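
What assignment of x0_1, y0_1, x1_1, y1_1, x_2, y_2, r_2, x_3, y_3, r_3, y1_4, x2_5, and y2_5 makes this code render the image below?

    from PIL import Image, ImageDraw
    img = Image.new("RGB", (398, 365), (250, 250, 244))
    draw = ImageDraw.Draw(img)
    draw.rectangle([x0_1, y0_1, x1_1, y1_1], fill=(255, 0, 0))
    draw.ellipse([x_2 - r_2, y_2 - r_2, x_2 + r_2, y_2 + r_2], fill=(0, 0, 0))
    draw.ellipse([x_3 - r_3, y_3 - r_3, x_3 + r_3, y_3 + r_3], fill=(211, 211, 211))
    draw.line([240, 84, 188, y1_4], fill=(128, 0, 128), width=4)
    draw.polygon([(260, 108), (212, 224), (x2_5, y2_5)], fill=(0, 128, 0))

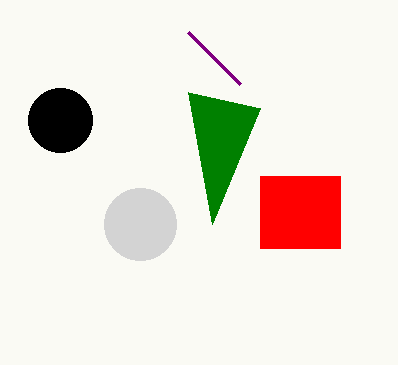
x0_1 = 260, y0_1 = 176, x1_1 = 340, y1_1 = 248, x_2 = 60, y_2 = 120, r_2 = 32, x_3 = 140, y_3 = 224, r_3 = 36, y1_4 = 32, x2_5 = 188, y2_5 = 92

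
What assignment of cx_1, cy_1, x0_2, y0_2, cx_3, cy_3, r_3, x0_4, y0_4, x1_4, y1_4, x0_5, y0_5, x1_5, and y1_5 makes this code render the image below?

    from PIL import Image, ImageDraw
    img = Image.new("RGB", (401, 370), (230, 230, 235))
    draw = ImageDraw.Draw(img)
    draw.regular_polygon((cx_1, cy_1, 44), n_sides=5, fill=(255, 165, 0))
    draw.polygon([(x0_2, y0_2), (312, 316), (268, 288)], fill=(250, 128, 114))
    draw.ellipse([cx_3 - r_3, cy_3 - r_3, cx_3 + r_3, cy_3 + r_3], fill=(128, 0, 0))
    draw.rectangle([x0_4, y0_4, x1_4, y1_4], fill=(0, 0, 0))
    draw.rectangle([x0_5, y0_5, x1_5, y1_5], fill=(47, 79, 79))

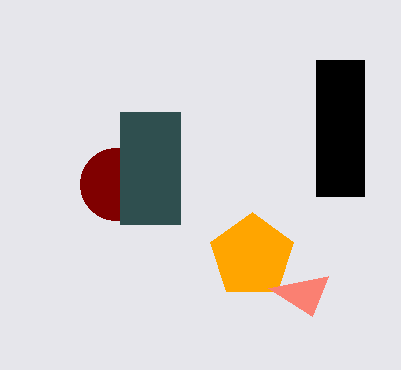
cx_1 = 252, cy_1 = 256, x0_2 = 328, y0_2 = 276, cx_3 = 116, cy_3 = 184, r_3 = 36, x0_4 = 316, y0_4 = 60, x1_4 = 364, y1_4 = 196, x0_5 = 120, y0_5 = 112, x1_5 = 180, y1_5 = 224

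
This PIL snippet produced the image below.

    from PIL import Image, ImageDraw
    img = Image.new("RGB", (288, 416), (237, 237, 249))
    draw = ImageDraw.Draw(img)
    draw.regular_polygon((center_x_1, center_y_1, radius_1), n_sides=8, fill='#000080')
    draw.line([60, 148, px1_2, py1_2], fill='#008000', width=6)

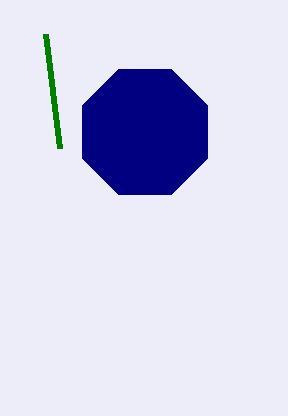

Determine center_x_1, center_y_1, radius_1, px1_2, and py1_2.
center_x_1 = 145, center_y_1 = 132, radius_1 = 68, px1_2 = 46, py1_2 = 34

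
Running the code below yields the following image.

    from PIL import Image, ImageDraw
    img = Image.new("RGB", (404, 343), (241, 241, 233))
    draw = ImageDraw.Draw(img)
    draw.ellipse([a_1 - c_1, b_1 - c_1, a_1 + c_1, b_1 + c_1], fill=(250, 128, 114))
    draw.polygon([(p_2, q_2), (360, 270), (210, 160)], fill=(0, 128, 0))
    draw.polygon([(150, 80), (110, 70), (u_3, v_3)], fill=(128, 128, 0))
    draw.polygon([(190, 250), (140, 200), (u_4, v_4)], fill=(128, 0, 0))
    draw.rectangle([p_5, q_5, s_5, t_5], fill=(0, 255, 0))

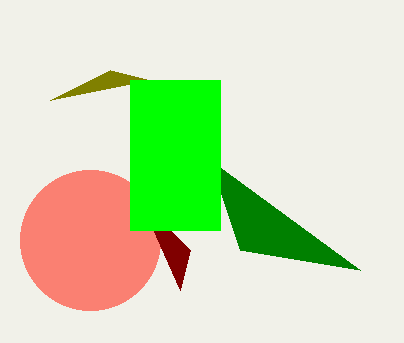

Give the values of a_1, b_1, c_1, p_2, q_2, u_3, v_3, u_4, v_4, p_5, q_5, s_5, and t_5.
a_1 = 90, b_1 = 240, c_1 = 70, p_2 = 240, q_2 = 250, u_3 = 50, v_3 = 100, u_4 = 180, v_4 = 290, p_5 = 130, q_5 = 80, s_5 = 220, t_5 = 230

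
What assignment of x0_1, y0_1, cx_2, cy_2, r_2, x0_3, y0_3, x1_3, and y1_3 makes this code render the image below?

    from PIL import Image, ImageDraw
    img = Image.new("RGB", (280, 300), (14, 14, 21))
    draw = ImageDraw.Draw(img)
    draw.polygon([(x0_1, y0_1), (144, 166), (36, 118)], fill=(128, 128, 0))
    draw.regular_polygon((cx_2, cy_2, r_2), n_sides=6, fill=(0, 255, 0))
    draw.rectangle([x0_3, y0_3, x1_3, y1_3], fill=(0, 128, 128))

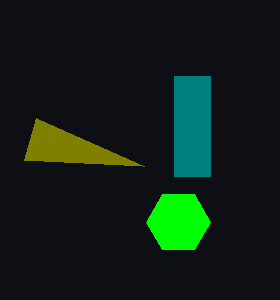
x0_1 = 24, y0_1 = 160, cx_2 = 178, cy_2 = 222, r_2 = 32, x0_3 = 174, y0_3 = 76, x1_3 = 210, y1_3 = 176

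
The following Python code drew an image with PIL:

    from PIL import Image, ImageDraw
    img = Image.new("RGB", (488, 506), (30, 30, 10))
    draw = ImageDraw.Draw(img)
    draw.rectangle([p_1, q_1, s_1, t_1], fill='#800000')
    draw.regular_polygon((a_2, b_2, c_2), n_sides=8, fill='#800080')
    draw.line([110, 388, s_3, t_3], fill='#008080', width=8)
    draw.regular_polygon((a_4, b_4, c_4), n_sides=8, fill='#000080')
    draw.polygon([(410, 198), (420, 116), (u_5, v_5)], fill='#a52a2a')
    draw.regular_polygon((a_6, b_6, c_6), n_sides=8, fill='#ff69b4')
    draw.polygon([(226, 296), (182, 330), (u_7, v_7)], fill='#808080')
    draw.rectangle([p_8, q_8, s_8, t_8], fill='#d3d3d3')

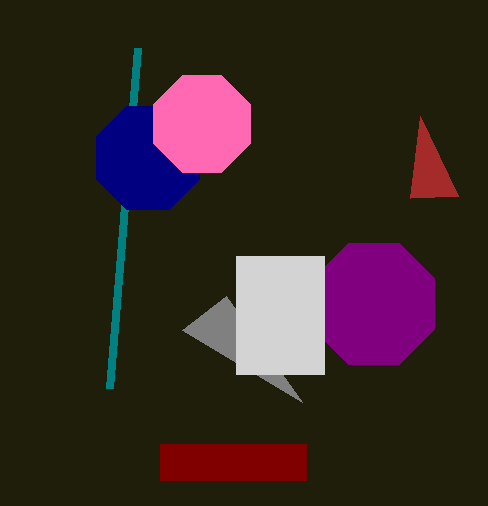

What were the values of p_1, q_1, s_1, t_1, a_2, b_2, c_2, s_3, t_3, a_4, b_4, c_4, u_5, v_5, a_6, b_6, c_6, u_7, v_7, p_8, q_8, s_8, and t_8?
p_1 = 160; q_1 = 444; s_1 = 306; t_1 = 480; a_2 = 374; b_2 = 304; c_2 = 66; s_3 = 138; t_3 = 48; a_4 = 148; b_4 = 158; c_4 = 56; u_5 = 458; v_5 = 196; a_6 = 202; b_6 = 124; c_6 = 52; u_7 = 302; v_7 = 402; p_8 = 236; q_8 = 256; s_8 = 324; t_8 = 374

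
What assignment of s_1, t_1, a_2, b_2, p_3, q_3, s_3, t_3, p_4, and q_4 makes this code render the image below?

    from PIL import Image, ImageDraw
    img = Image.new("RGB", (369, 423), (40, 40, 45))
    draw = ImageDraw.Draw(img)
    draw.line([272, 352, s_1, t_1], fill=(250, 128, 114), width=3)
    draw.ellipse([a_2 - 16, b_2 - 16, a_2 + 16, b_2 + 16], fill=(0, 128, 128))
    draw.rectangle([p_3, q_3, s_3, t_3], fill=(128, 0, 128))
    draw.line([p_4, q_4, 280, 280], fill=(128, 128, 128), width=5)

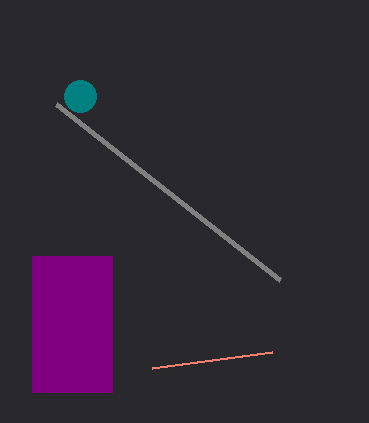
s_1 = 152
t_1 = 368
a_2 = 80
b_2 = 96
p_3 = 32
q_3 = 256
s_3 = 112
t_3 = 392
p_4 = 56
q_4 = 104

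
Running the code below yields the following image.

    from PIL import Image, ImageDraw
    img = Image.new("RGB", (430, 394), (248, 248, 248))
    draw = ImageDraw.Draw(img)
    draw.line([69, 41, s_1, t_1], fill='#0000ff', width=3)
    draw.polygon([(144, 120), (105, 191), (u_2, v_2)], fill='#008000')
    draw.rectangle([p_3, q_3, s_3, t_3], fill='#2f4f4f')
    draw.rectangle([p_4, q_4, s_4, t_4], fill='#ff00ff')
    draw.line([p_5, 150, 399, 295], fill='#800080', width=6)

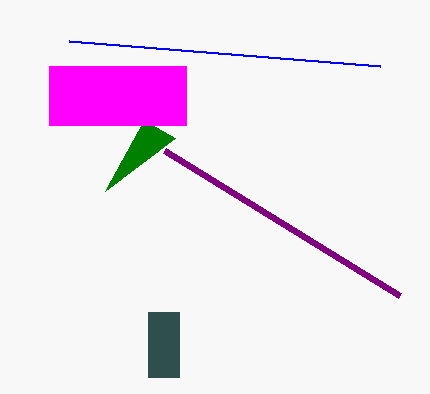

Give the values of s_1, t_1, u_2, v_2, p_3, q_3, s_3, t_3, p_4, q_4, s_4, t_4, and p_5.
s_1 = 380
t_1 = 66
u_2 = 175
v_2 = 138
p_3 = 148
q_3 = 312
s_3 = 179
t_3 = 377
p_4 = 49
q_4 = 66
s_4 = 186
t_4 = 125
p_5 = 164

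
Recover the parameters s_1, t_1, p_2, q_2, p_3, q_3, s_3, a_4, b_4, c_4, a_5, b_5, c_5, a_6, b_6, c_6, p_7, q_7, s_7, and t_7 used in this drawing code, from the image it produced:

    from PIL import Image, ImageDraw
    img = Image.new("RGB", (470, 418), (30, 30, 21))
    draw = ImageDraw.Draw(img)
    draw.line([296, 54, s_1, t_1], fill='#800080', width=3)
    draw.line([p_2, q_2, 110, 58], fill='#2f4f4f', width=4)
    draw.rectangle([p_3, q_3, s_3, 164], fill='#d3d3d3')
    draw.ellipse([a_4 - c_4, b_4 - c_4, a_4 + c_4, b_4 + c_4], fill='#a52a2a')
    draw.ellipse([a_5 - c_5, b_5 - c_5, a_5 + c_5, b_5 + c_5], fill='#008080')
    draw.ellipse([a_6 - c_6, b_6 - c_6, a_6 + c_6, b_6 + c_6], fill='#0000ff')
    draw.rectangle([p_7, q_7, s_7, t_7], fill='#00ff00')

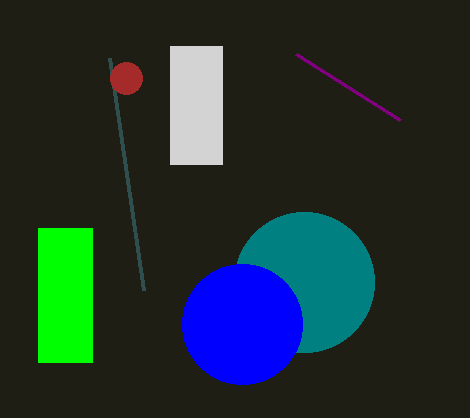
s_1 = 400
t_1 = 120
p_2 = 144
q_2 = 290
p_3 = 170
q_3 = 46
s_3 = 222
a_4 = 126
b_4 = 78
c_4 = 16
a_5 = 304
b_5 = 282
c_5 = 70
a_6 = 242
b_6 = 324
c_6 = 60
p_7 = 38
q_7 = 228
s_7 = 92
t_7 = 362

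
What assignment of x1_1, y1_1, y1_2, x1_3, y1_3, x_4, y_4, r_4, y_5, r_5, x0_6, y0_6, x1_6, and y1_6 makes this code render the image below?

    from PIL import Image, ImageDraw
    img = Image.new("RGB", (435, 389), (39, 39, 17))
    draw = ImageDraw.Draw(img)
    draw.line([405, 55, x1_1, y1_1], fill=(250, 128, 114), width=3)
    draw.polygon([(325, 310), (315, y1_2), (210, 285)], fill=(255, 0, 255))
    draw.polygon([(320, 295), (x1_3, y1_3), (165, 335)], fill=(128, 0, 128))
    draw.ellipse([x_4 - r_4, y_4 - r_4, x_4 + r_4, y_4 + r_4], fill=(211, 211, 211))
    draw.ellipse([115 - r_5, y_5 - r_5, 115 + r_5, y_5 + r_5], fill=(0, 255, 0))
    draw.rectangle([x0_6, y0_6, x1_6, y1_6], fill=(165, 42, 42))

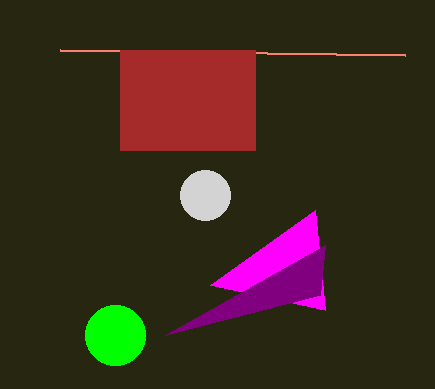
x1_1 = 60, y1_1 = 50, y1_2 = 210, x1_3 = 325, y1_3 = 245, x_4 = 205, y_4 = 195, r_4 = 25, y_5 = 335, r_5 = 30, x0_6 = 120, y0_6 = 50, x1_6 = 255, y1_6 = 150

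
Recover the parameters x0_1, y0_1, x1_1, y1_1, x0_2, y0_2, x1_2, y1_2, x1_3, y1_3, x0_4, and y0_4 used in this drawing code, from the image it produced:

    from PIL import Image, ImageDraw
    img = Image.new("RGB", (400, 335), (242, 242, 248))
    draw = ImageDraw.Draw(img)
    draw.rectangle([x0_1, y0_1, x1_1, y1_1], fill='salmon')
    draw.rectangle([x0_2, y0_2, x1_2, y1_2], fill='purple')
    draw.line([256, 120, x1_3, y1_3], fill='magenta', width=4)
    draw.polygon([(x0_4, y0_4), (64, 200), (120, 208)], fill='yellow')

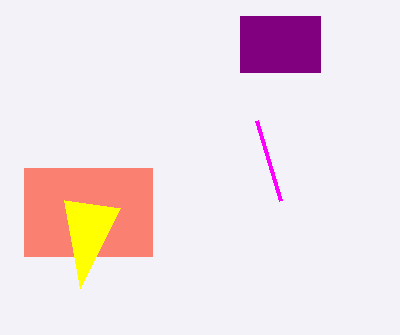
x0_1 = 24
y0_1 = 168
x1_1 = 152
y1_1 = 256
x0_2 = 240
y0_2 = 16
x1_2 = 320
y1_2 = 72
x1_3 = 280
y1_3 = 200
x0_4 = 80
y0_4 = 288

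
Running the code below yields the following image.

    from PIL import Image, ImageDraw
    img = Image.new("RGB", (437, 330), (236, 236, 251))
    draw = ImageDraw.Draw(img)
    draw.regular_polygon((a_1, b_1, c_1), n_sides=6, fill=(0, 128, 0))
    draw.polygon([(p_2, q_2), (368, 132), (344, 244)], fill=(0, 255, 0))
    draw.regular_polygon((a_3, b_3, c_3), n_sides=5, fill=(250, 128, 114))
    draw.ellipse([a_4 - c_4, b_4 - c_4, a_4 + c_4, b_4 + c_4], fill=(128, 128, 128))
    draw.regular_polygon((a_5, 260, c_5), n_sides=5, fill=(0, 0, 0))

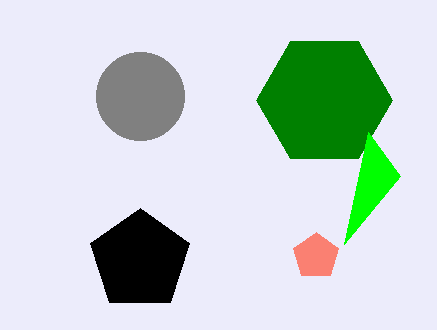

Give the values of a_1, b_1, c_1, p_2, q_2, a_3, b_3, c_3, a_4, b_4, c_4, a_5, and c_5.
a_1 = 324, b_1 = 100, c_1 = 68, p_2 = 400, q_2 = 176, a_3 = 316, b_3 = 256, c_3 = 24, a_4 = 140, b_4 = 96, c_4 = 44, a_5 = 140, c_5 = 52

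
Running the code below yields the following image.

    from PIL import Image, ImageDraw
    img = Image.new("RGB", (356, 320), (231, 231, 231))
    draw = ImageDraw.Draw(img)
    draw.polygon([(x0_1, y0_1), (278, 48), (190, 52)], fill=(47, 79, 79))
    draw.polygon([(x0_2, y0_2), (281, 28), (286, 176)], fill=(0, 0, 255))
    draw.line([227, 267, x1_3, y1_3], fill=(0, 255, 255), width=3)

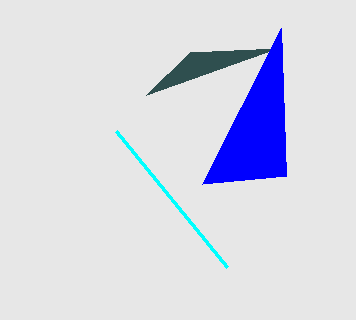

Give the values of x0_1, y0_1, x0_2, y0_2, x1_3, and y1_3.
x0_1 = 146
y0_1 = 95
x0_2 = 202
y0_2 = 184
x1_3 = 116
y1_3 = 131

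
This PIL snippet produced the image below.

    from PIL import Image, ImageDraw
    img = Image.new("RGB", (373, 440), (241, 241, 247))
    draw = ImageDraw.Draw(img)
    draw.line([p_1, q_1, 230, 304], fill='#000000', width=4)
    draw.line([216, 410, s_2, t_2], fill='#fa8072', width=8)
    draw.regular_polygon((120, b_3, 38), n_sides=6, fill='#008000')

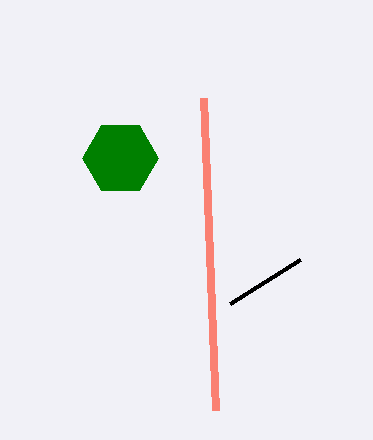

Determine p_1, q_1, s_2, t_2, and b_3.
p_1 = 300, q_1 = 260, s_2 = 204, t_2 = 98, b_3 = 158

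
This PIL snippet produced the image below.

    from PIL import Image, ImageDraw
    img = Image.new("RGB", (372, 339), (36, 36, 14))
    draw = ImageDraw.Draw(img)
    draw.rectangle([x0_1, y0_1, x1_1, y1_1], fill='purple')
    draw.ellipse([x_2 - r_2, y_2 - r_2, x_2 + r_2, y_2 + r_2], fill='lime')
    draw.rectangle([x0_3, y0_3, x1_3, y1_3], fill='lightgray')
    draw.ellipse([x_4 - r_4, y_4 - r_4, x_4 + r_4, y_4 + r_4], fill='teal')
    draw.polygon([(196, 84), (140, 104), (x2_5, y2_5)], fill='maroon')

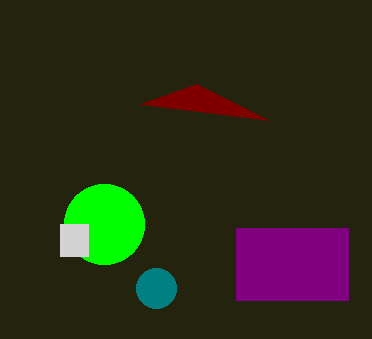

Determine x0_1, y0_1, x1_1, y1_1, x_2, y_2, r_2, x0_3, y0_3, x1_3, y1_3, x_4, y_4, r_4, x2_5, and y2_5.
x0_1 = 236, y0_1 = 228, x1_1 = 348, y1_1 = 300, x_2 = 104, y_2 = 224, r_2 = 40, x0_3 = 60, y0_3 = 224, x1_3 = 88, y1_3 = 256, x_4 = 156, y_4 = 288, r_4 = 20, x2_5 = 268, y2_5 = 120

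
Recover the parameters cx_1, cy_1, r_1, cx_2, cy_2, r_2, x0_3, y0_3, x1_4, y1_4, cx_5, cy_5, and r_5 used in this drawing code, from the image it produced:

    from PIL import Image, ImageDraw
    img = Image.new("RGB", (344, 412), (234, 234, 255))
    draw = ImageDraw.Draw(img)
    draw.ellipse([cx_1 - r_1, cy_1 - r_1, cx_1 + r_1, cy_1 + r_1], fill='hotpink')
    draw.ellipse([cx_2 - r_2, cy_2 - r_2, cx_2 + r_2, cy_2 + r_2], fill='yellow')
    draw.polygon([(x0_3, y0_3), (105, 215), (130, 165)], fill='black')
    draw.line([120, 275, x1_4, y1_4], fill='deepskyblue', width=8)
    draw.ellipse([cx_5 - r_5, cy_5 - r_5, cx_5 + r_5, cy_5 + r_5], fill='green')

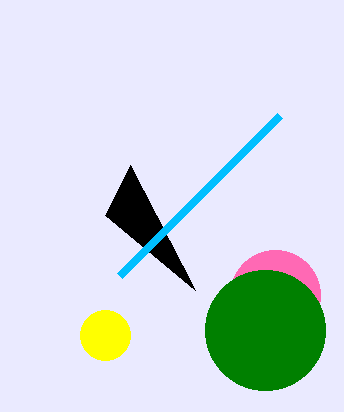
cx_1 = 275; cy_1 = 295; r_1 = 45; cx_2 = 105; cy_2 = 335; r_2 = 25; x0_3 = 195; y0_3 = 290; x1_4 = 280; y1_4 = 115; cx_5 = 265; cy_5 = 330; r_5 = 60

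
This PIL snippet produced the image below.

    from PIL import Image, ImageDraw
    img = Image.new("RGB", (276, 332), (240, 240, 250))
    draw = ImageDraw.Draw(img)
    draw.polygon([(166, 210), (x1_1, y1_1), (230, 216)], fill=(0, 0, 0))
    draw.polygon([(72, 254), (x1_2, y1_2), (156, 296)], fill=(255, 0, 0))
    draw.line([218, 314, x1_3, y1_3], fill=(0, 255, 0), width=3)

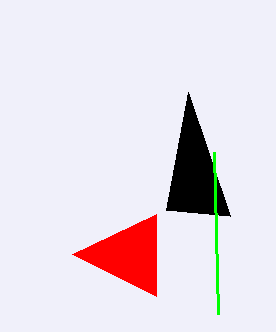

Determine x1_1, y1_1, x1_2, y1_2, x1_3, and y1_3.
x1_1 = 188; y1_1 = 92; x1_2 = 156; y1_2 = 214; x1_3 = 214; y1_3 = 152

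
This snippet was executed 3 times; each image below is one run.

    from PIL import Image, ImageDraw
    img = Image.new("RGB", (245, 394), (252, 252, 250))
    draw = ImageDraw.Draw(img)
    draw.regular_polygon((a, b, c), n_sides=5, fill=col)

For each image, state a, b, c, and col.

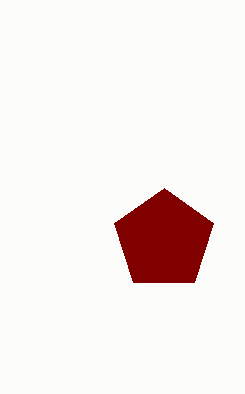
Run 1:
a = 164, b = 240, c = 52, col = 'maroon'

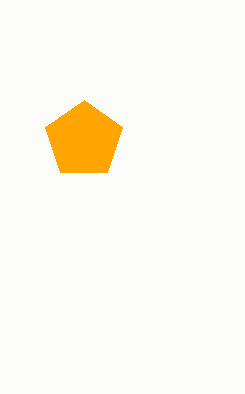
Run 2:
a = 84, b = 140, c = 40, col = 'orange'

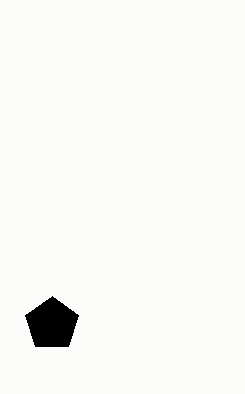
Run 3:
a = 52
b = 324
c = 28
col = 'black'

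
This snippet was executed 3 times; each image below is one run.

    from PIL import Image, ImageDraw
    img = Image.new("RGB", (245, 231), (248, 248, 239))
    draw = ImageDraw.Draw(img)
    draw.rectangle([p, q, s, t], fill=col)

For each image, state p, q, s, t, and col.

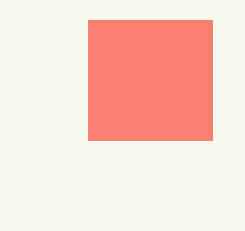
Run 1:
p = 88; q = 20; s = 212; t = 140; col = 'salmon'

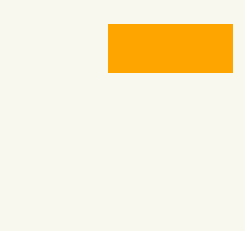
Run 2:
p = 108; q = 24; s = 232; t = 72; col = 'orange'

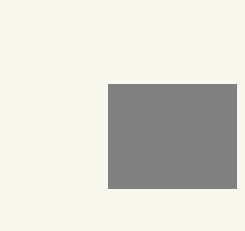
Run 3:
p = 108; q = 84; s = 236; t = 188; col = 'gray'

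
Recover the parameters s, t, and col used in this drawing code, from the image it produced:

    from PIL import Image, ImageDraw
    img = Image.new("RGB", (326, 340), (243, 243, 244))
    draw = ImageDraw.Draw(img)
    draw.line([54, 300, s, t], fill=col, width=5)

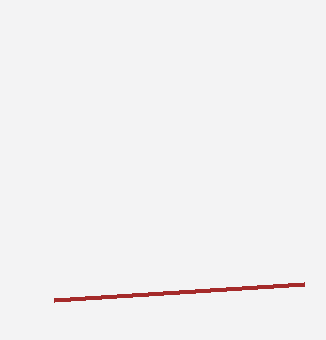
s = 304; t = 284; col = 'brown'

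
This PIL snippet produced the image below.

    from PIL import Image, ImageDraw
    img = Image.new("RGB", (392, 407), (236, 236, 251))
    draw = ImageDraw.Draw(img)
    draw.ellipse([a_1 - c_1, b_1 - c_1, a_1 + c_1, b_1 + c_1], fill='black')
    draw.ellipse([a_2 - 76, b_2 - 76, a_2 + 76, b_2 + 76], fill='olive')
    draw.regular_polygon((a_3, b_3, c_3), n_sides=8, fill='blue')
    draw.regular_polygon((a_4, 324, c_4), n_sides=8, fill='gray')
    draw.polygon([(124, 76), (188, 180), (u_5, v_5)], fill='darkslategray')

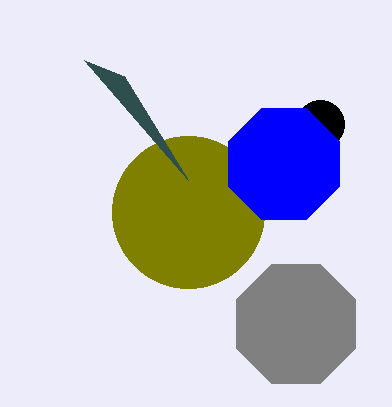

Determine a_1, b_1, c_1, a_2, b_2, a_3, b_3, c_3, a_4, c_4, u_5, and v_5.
a_1 = 320; b_1 = 124; c_1 = 24; a_2 = 188; b_2 = 212; a_3 = 284; b_3 = 164; c_3 = 60; a_4 = 296; c_4 = 64; u_5 = 84; v_5 = 60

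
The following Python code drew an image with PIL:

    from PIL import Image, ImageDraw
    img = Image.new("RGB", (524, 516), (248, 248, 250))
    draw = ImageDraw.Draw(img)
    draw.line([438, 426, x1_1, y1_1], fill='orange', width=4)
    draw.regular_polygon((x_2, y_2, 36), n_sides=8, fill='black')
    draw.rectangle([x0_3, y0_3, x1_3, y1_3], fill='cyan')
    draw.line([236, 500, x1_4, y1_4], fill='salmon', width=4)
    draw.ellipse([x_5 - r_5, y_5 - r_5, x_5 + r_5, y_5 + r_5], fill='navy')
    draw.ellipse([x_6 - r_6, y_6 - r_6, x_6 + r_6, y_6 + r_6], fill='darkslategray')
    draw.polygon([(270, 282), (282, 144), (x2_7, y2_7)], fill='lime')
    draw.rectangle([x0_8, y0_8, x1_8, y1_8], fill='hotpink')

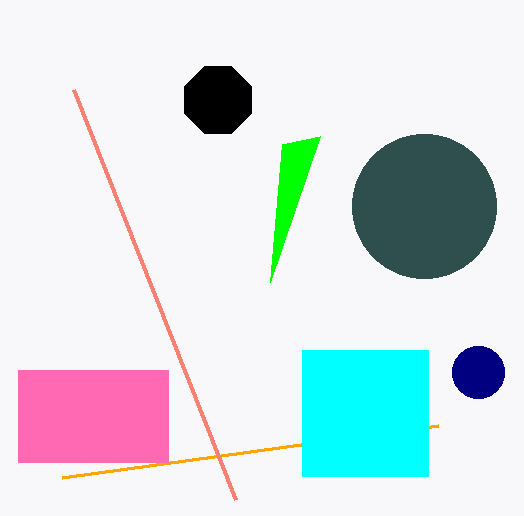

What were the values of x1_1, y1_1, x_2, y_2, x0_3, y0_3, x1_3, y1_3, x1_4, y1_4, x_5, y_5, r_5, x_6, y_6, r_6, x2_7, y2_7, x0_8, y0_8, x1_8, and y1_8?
x1_1 = 62; y1_1 = 478; x_2 = 218; y_2 = 100; x0_3 = 302; y0_3 = 350; x1_3 = 428; y1_3 = 476; x1_4 = 74; y1_4 = 90; x_5 = 478; y_5 = 372; r_5 = 26; x_6 = 424; y_6 = 206; r_6 = 72; x2_7 = 320; y2_7 = 136; x0_8 = 18; y0_8 = 370; x1_8 = 168; y1_8 = 462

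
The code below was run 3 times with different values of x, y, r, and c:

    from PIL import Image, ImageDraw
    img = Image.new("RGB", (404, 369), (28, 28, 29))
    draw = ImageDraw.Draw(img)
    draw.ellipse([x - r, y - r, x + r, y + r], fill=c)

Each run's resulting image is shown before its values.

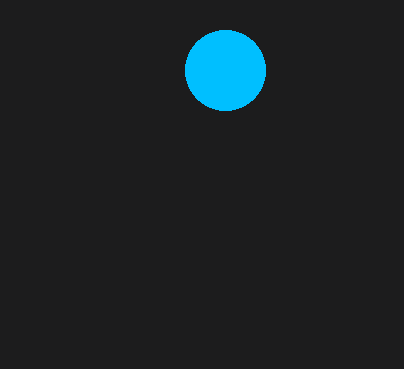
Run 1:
x = 225; y = 70; r = 40; c = 'deepskyblue'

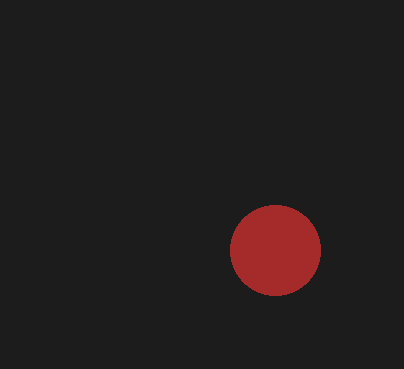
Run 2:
x = 275; y = 250; r = 45; c = 'brown'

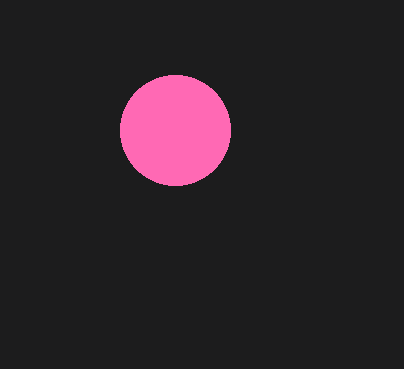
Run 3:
x = 175, y = 130, r = 55, c = 'hotpink'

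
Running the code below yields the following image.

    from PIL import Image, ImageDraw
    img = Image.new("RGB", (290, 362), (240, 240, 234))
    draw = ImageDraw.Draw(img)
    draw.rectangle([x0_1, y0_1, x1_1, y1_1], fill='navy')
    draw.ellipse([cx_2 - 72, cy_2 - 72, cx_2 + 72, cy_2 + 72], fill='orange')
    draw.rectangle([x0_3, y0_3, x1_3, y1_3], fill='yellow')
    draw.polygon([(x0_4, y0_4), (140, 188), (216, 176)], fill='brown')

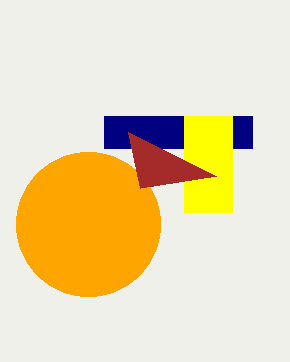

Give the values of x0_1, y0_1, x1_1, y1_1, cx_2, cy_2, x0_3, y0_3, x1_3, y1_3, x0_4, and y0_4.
x0_1 = 104; y0_1 = 116; x1_1 = 252; y1_1 = 148; cx_2 = 88; cy_2 = 224; x0_3 = 184; y0_3 = 116; x1_3 = 232; y1_3 = 212; x0_4 = 128; y0_4 = 132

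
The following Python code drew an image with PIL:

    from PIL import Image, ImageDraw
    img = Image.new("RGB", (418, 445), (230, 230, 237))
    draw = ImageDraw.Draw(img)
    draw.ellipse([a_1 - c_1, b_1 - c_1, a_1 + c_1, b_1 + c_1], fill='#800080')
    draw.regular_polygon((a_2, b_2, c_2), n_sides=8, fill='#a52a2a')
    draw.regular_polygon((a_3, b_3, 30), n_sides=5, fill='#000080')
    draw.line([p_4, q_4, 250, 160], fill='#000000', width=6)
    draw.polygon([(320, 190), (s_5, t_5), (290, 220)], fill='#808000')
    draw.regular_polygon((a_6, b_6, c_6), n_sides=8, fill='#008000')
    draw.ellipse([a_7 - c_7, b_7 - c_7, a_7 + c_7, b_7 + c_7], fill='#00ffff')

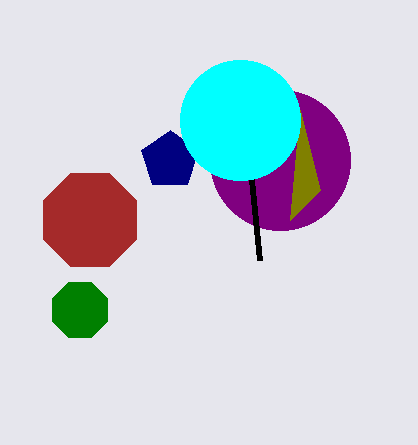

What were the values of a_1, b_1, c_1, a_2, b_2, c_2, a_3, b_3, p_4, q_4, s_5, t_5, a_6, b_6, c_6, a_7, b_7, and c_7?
a_1 = 280; b_1 = 160; c_1 = 70; a_2 = 90; b_2 = 220; c_2 = 50; a_3 = 170; b_3 = 160; p_4 = 260; q_4 = 260; s_5 = 300; t_5 = 110; a_6 = 80; b_6 = 310; c_6 = 30; a_7 = 240; b_7 = 120; c_7 = 60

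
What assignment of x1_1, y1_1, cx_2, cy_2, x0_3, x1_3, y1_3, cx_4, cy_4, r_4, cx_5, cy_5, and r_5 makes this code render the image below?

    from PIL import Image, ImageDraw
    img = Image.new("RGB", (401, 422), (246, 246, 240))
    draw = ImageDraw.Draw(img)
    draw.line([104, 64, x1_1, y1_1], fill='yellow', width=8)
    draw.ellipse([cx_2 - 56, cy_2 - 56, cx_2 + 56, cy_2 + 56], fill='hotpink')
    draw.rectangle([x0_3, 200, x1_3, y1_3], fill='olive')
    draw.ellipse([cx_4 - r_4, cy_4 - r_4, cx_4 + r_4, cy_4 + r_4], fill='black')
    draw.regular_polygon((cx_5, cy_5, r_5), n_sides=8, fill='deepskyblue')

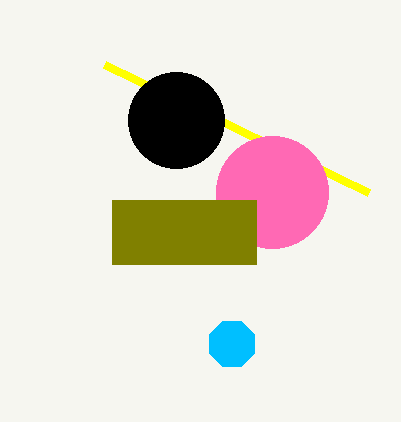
x1_1 = 368; y1_1 = 192; cx_2 = 272; cy_2 = 192; x0_3 = 112; x1_3 = 256; y1_3 = 264; cx_4 = 176; cy_4 = 120; r_4 = 48; cx_5 = 232; cy_5 = 344; r_5 = 24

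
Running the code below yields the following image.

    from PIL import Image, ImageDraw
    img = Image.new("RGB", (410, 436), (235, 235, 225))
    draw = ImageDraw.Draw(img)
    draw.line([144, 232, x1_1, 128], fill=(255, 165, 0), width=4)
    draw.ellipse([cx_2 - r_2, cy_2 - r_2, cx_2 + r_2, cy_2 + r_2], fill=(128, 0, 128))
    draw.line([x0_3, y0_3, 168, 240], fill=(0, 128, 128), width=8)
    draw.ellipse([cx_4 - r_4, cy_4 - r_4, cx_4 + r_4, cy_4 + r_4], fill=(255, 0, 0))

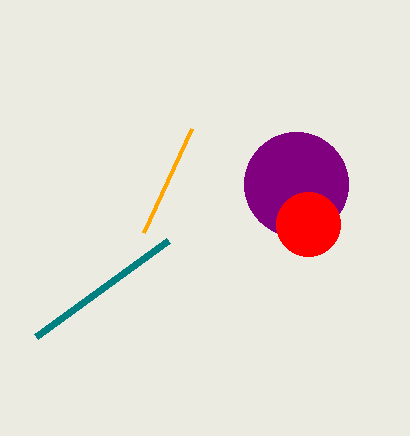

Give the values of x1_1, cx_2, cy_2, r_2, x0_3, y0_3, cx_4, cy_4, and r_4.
x1_1 = 192
cx_2 = 296
cy_2 = 184
r_2 = 52
x0_3 = 36
y0_3 = 336
cx_4 = 308
cy_4 = 224
r_4 = 32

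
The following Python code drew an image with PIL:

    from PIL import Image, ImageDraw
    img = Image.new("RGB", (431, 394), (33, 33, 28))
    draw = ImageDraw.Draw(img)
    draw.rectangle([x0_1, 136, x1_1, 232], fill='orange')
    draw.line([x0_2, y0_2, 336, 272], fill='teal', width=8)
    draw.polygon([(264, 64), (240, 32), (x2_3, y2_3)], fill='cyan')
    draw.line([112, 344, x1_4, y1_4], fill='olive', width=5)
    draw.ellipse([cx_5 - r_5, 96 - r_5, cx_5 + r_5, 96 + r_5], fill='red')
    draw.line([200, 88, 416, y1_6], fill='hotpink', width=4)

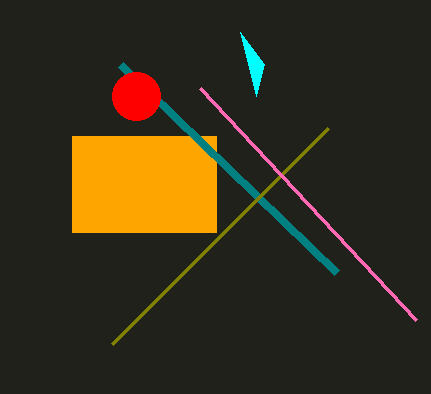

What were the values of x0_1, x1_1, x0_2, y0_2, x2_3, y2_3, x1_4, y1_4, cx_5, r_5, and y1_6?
x0_1 = 72, x1_1 = 216, x0_2 = 120, y0_2 = 64, x2_3 = 256, y2_3 = 96, x1_4 = 328, y1_4 = 128, cx_5 = 136, r_5 = 24, y1_6 = 320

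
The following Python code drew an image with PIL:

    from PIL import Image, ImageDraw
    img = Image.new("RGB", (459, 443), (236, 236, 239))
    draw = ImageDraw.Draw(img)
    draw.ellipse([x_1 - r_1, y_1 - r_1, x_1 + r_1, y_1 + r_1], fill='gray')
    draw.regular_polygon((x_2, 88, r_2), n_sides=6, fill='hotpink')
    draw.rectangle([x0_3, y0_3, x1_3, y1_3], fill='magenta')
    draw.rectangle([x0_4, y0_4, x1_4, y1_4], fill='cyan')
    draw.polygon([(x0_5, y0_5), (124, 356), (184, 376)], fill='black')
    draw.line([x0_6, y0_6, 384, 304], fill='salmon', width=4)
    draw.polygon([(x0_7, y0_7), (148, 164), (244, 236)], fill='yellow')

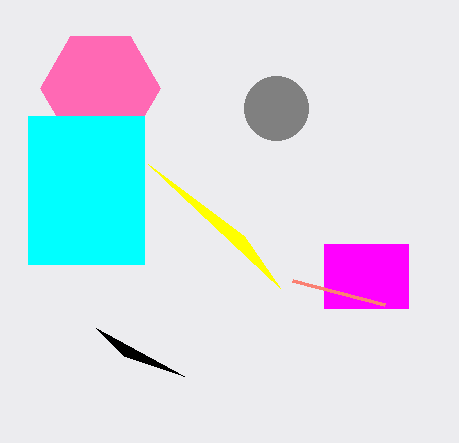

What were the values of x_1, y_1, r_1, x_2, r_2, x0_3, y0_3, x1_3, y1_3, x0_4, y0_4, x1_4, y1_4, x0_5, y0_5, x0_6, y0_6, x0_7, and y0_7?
x_1 = 276
y_1 = 108
r_1 = 32
x_2 = 100
r_2 = 60
x0_3 = 324
y0_3 = 244
x1_3 = 408
y1_3 = 308
x0_4 = 28
y0_4 = 116
x1_4 = 144
y1_4 = 264
x0_5 = 96
y0_5 = 328
x0_6 = 292
y0_6 = 280
x0_7 = 280
y0_7 = 288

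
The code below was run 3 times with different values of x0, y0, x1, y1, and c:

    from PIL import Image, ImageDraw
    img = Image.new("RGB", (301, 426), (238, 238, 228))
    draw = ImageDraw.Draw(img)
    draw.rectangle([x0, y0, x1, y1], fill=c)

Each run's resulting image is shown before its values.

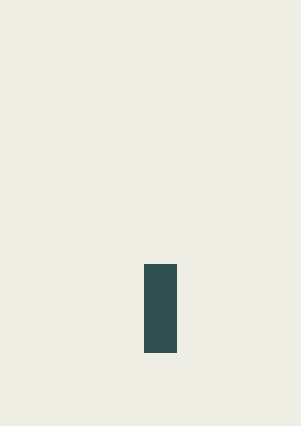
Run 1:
x0 = 144, y0 = 264, x1 = 176, y1 = 352, c = 'darkslategray'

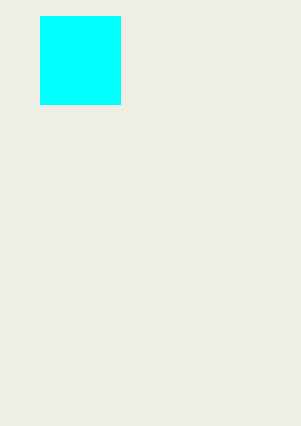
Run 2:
x0 = 40; y0 = 16; x1 = 120; y1 = 104; c = 'cyan'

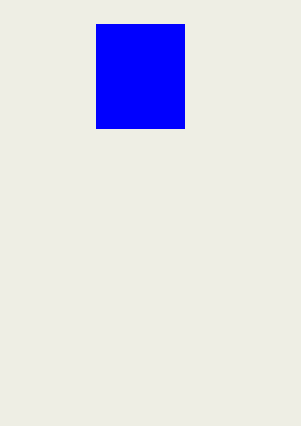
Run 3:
x0 = 96
y0 = 24
x1 = 184
y1 = 128
c = 'blue'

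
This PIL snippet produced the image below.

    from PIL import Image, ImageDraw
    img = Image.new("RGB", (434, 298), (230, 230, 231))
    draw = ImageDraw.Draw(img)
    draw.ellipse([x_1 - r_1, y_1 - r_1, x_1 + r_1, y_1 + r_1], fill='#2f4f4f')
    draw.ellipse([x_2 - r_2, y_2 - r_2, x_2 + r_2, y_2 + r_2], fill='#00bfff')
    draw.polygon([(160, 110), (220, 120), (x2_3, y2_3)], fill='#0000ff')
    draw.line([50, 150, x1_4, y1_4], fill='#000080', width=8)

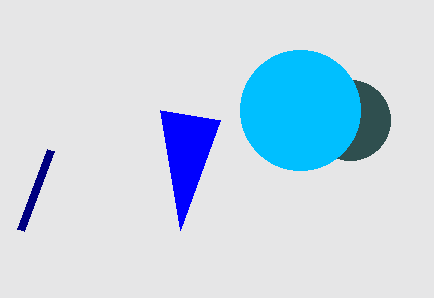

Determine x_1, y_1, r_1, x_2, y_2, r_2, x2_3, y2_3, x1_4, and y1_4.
x_1 = 350; y_1 = 120; r_1 = 40; x_2 = 300; y_2 = 110; r_2 = 60; x2_3 = 180; y2_3 = 230; x1_4 = 20; y1_4 = 230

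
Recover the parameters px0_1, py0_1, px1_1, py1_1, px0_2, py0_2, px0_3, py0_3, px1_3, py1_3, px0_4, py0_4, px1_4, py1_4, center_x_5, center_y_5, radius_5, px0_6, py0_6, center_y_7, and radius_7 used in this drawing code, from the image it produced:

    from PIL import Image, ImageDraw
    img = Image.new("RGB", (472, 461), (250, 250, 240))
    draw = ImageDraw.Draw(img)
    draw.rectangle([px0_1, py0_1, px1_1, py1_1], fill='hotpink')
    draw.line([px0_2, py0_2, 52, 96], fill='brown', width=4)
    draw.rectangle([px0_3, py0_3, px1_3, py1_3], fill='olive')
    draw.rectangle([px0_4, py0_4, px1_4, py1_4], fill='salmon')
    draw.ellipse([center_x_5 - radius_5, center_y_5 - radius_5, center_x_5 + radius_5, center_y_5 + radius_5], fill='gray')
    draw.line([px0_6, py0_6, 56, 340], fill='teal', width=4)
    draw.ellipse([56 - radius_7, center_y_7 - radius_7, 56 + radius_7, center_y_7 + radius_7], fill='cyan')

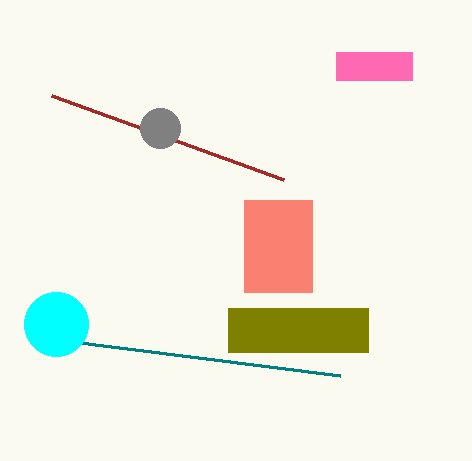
px0_1 = 336
py0_1 = 52
px1_1 = 412
py1_1 = 80
px0_2 = 284
py0_2 = 180
px0_3 = 228
py0_3 = 308
px1_3 = 368
py1_3 = 352
px0_4 = 244
py0_4 = 200
px1_4 = 312
py1_4 = 292
center_x_5 = 160
center_y_5 = 128
radius_5 = 20
px0_6 = 340
py0_6 = 376
center_y_7 = 324
radius_7 = 32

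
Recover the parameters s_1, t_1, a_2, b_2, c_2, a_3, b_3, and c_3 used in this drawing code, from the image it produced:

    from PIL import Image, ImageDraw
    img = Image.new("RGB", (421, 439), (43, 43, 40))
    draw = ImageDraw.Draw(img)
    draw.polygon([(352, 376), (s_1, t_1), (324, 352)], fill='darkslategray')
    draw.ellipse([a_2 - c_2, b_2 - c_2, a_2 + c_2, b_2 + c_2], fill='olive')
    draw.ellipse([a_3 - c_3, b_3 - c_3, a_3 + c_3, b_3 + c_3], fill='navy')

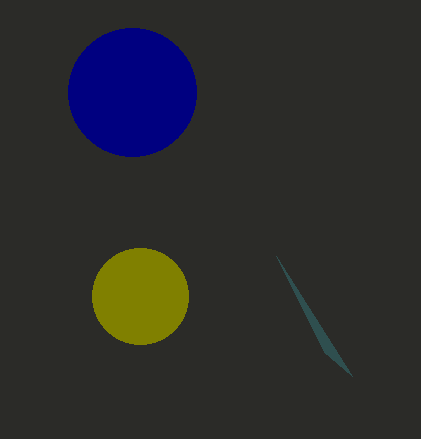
s_1 = 276; t_1 = 256; a_2 = 140; b_2 = 296; c_2 = 48; a_3 = 132; b_3 = 92; c_3 = 64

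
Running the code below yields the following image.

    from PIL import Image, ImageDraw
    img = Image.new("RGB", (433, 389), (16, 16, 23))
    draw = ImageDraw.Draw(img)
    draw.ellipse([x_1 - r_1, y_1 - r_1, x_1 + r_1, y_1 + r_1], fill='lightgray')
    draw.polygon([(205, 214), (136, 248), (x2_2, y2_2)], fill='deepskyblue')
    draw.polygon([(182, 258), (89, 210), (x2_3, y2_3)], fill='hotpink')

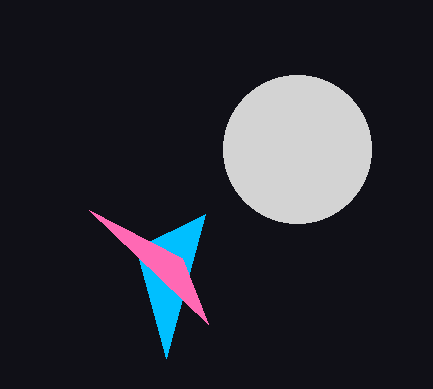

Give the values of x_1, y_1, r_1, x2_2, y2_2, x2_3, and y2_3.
x_1 = 297; y_1 = 149; r_1 = 74; x2_2 = 166; y2_2 = 358; x2_3 = 208; y2_3 = 324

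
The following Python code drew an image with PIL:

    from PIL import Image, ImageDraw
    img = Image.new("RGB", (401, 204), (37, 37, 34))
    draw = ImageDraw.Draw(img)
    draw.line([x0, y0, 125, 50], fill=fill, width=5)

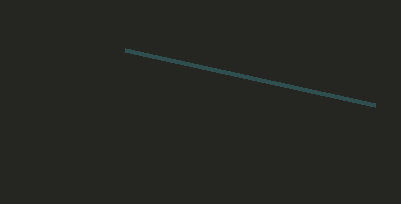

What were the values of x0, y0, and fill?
x0 = 375; y0 = 105; fill = 'darkslategray'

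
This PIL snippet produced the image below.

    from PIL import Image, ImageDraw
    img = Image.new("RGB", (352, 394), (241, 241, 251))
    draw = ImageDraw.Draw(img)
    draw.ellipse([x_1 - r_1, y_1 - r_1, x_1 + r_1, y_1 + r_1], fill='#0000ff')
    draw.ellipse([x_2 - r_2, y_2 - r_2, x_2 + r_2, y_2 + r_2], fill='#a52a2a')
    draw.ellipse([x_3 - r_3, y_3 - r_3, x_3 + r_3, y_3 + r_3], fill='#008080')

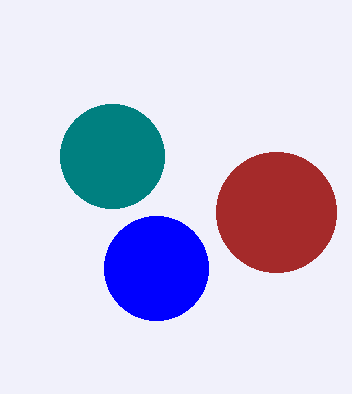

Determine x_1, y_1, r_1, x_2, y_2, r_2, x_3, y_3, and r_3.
x_1 = 156
y_1 = 268
r_1 = 52
x_2 = 276
y_2 = 212
r_2 = 60
x_3 = 112
y_3 = 156
r_3 = 52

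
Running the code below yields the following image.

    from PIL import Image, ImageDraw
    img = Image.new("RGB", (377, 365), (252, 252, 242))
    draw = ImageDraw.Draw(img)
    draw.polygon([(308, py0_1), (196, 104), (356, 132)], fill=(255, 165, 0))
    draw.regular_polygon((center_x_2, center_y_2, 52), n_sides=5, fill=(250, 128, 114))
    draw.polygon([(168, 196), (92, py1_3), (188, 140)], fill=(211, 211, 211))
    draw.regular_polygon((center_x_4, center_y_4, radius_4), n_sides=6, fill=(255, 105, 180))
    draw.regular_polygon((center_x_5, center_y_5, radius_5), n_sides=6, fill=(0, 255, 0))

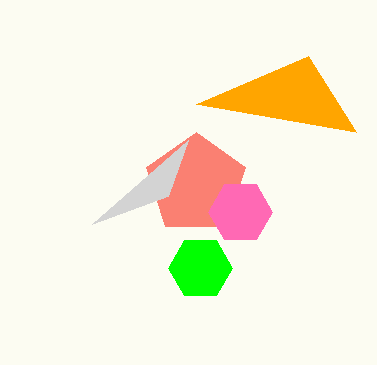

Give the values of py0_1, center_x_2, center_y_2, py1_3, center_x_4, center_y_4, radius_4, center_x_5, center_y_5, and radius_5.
py0_1 = 56
center_x_2 = 196
center_y_2 = 184
py1_3 = 224
center_x_4 = 240
center_y_4 = 212
radius_4 = 32
center_x_5 = 200
center_y_5 = 268
radius_5 = 32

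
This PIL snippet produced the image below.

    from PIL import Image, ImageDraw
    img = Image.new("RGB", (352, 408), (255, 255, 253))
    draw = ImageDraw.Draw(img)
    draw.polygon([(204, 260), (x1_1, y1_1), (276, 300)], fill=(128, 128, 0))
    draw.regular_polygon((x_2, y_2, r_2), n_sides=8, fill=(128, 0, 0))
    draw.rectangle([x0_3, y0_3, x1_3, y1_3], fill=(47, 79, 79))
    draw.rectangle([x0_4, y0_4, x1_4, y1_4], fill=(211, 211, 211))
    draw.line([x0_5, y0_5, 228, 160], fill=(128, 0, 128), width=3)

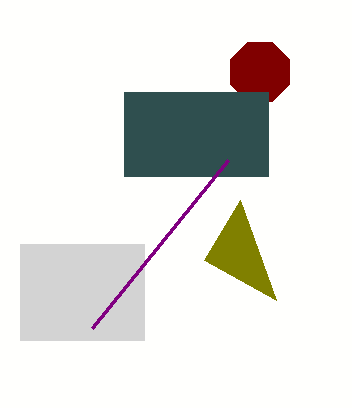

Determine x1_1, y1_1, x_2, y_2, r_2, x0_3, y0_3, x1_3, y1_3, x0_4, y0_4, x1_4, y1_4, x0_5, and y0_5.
x1_1 = 240, y1_1 = 200, x_2 = 260, y_2 = 72, r_2 = 32, x0_3 = 124, y0_3 = 92, x1_3 = 268, y1_3 = 176, x0_4 = 20, y0_4 = 244, x1_4 = 144, y1_4 = 340, x0_5 = 92, y0_5 = 328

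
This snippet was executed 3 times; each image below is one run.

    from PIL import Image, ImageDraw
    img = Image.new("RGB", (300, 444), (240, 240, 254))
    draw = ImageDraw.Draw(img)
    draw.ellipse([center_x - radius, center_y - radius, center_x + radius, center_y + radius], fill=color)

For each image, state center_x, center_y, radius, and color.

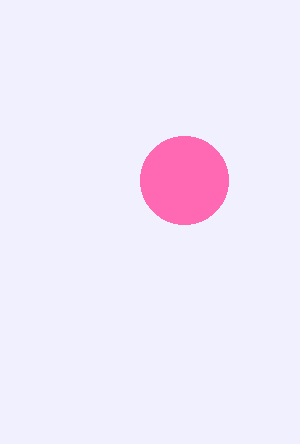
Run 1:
center_x = 184, center_y = 180, radius = 44, color = 'hotpink'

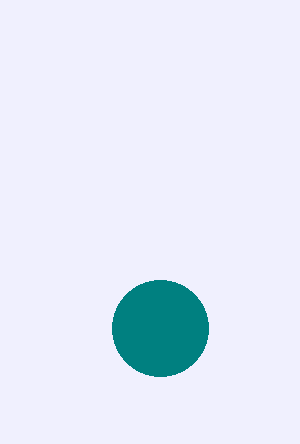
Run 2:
center_x = 160, center_y = 328, radius = 48, color = 'teal'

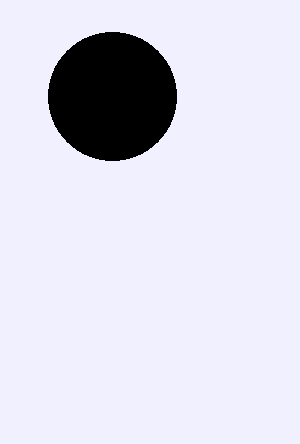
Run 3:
center_x = 112
center_y = 96
radius = 64
color = 'black'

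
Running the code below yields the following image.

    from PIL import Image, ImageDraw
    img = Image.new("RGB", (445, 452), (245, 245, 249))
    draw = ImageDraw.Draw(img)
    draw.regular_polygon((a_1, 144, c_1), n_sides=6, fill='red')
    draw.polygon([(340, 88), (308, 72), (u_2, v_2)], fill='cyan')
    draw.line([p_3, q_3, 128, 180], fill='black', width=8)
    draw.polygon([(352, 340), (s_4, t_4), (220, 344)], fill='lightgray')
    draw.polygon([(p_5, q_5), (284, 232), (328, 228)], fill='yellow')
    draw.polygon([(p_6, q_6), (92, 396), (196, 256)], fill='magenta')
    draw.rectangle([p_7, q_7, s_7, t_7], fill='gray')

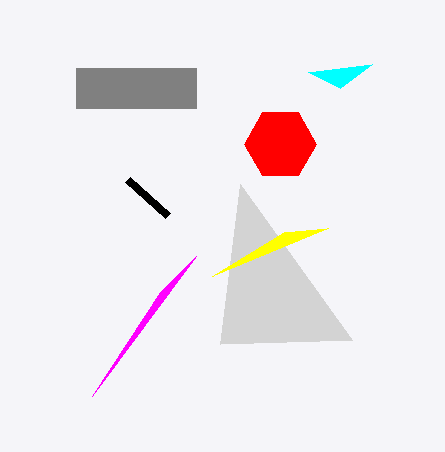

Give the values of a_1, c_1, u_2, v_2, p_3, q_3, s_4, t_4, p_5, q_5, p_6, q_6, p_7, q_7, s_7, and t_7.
a_1 = 280
c_1 = 36
u_2 = 372
v_2 = 64
p_3 = 168
q_3 = 216
s_4 = 240
t_4 = 184
p_5 = 212
q_5 = 276
p_6 = 160
q_6 = 292
p_7 = 76
q_7 = 68
s_7 = 196
t_7 = 108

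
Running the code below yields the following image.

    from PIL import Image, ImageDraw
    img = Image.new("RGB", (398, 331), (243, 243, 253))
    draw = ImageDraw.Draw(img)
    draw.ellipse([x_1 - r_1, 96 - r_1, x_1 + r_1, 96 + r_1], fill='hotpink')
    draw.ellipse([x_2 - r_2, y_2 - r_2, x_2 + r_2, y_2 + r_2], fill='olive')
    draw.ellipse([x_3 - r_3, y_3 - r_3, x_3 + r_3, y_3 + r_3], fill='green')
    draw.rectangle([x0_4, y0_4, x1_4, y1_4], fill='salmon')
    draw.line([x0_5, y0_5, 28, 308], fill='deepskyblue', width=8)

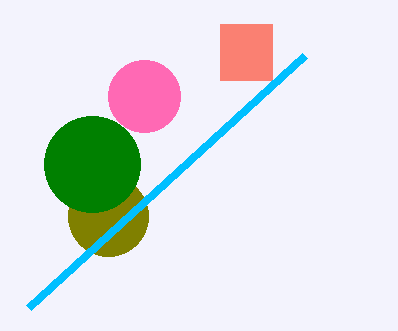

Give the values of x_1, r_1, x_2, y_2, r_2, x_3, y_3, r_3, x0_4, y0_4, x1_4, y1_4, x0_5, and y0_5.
x_1 = 144; r_1 = 36; x_2 = 108; y_2 = 216; r_2 = 40; x_3 = 92; y_3 = 164; r_3 = 48; x0_4 = 220; y0_4 = 24; x1_4 = 272; y1_4 = 80; x0_5 = 304; y0_5 = 56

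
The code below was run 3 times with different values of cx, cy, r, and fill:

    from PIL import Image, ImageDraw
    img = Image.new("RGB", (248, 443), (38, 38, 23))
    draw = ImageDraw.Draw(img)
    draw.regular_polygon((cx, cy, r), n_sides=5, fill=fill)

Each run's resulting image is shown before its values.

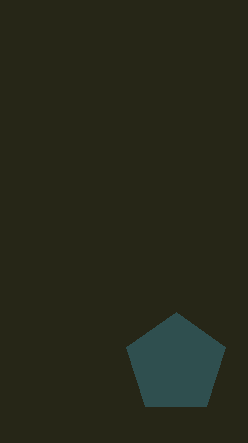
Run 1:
cx = 176, cy = 364, r = 52, fill = 'darkslategray'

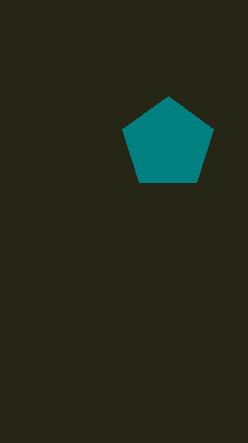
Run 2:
cx = 168; cy = 144; r = 48; fill = 'teal'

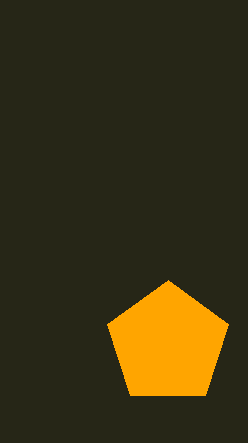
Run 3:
cx = 168; cy = 344; r = 64; fill = 'orange'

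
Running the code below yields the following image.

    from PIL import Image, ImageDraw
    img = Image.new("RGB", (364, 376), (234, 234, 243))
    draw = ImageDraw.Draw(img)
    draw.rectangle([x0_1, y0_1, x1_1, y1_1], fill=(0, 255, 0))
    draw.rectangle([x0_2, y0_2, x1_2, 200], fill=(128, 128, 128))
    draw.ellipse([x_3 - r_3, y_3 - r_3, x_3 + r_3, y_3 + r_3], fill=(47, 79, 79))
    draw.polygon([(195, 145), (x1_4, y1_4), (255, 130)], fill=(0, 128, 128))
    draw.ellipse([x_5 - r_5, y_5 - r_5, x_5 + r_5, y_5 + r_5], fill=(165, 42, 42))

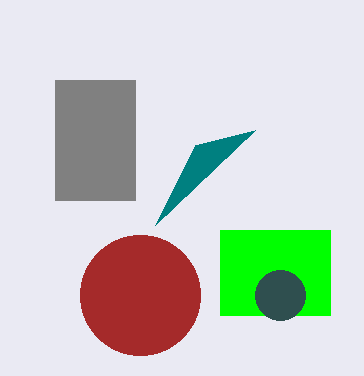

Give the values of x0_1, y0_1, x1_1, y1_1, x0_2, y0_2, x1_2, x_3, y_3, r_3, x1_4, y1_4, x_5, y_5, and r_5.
x0_1 = 220
y0_1 = 230
x1_1 = 330
y1_1 = 315
x0_2 = 55
y0_2 = 80
x1_2 = 135
x_3 = 280
y_3 = 295
r_3 = 25
x1_4 = 155
y1_4 = 225
x_5 = 140
y_5 = 295
r_5 = 60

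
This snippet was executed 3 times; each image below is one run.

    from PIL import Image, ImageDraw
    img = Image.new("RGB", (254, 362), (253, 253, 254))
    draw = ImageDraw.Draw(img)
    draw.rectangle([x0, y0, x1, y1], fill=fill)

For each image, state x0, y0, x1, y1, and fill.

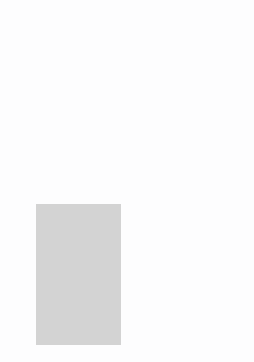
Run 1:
x0 = 36; y0 = 204; x1 = 120; y1 = 344; fill = 'lightgray'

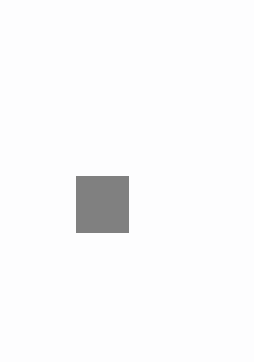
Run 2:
x0 = 76; y0 = 176; x1 = 128; y1 = 232; fill = 'gray'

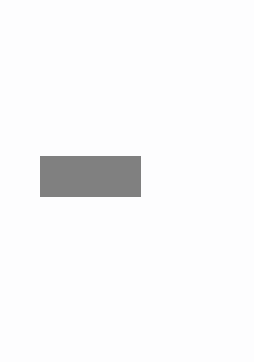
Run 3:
x0 = 40
y0 = 156
x1 = 140
y1 = 196
fill = 'gray'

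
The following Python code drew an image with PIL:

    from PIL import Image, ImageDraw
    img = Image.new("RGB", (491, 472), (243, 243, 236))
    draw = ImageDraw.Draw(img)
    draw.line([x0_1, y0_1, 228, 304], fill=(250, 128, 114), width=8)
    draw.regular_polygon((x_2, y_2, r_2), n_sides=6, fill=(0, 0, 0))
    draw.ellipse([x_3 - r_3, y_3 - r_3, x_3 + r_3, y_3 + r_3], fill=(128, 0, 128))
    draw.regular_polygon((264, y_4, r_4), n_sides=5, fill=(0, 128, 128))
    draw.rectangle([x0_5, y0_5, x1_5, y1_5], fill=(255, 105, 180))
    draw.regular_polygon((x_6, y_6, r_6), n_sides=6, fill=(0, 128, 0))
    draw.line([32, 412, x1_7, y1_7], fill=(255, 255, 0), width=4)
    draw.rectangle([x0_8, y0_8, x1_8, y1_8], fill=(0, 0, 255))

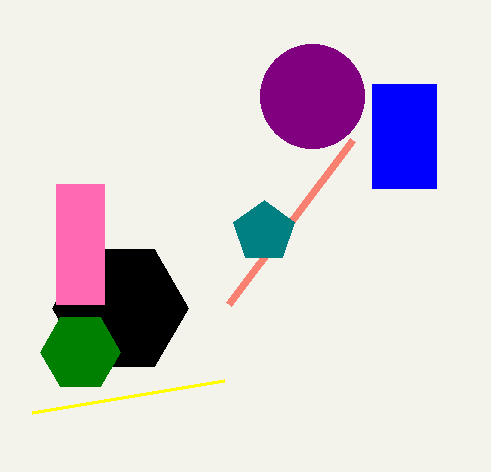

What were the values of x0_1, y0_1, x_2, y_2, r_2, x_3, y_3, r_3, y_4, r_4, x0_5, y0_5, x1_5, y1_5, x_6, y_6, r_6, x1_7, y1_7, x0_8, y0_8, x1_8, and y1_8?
x0_1 = 352; y0_1 = 140; x_2 = 120; y_2 = 308; r_2 = 68; x_3 = 312; y_3 = 96; r_3 = 52; y_4 = 232; r_4 = 32; x0_5 = 56; y0_5 = 184; x1_5 = 104; y1_5 = 304; x_6 = 80; y_6 = 352; r_6 = 40; x1_7 = 224; y1_7 = 380; x0_8 = 372; y0_8 = 84; x1_8 = 436; y1_8 = 188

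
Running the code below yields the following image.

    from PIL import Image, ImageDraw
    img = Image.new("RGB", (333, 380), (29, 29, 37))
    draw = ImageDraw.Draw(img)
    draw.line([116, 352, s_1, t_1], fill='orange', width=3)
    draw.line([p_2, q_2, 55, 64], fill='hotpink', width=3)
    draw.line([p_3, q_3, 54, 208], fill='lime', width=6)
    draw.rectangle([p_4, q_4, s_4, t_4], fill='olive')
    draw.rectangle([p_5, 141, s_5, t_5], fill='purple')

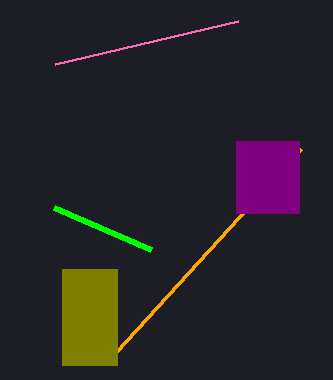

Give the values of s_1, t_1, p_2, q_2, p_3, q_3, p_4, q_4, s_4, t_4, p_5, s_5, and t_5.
s_1 = 301; t_1 = 149; p_2 = 238; q_2 = 21; p_3 = 151; q_3 = 250; p_4 = 62; q_4 = 269; s_4 = 117; t_4 = 365; p_5 = 236; s_5 = 299; t_5 = 213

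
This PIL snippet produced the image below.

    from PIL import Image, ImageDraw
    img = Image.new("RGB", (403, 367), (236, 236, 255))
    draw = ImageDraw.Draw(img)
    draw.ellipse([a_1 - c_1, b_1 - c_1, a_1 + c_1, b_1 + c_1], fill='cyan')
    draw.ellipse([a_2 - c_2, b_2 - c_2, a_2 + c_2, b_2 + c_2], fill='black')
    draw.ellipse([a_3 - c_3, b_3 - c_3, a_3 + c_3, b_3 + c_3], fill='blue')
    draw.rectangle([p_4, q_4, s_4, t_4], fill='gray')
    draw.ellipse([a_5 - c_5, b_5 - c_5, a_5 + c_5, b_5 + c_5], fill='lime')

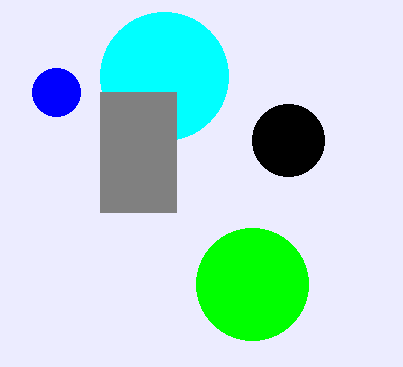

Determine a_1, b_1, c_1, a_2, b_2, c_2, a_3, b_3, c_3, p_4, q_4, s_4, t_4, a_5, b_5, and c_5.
a_1 = 164; b_1 = 76; c_1 = 64; a_2 = 288; b_2 = 140; c_2 = 36; a_3 = 56; b_3 = 92; c_3 = 24; p_4 = 100; q_4 = 92; s_4 = 176; t_4 = 212; a_5 = 252; b_5 = 284; c_5 = 56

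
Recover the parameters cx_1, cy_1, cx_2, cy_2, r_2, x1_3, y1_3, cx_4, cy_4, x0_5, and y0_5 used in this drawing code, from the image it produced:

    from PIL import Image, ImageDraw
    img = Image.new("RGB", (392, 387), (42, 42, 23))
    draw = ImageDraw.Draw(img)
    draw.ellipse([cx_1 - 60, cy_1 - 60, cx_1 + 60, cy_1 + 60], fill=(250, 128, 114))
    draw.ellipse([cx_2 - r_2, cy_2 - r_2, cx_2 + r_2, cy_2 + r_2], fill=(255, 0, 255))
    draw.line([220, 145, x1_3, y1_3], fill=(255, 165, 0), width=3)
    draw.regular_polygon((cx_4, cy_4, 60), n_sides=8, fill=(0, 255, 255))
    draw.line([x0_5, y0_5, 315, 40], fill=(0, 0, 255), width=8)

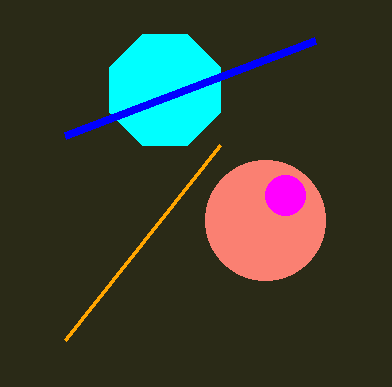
cx_1 = 265; cy_1 = 220; cx_2 = 285; cy_2 = 195; r_2 = 20; x1_3 = 65; y1_3 = 340; cx_4 = 165; cy_4 = 90; x0_5 = 65; y0_5 = 135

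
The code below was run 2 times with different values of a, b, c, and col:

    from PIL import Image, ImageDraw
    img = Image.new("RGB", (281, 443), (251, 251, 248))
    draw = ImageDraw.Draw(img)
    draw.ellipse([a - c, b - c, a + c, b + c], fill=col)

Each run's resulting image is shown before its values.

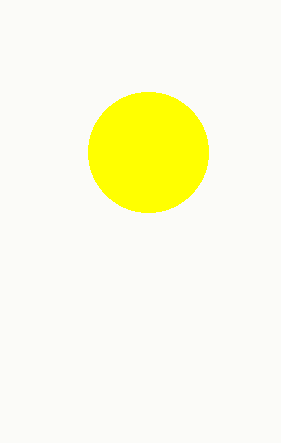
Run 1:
a = 148; b = 152; c = 60; col = 'yellow'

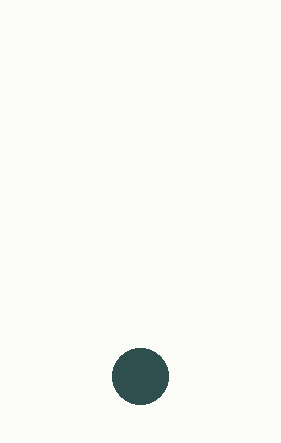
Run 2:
a = 140, b = 376, c = 28, col = 'darkslategray'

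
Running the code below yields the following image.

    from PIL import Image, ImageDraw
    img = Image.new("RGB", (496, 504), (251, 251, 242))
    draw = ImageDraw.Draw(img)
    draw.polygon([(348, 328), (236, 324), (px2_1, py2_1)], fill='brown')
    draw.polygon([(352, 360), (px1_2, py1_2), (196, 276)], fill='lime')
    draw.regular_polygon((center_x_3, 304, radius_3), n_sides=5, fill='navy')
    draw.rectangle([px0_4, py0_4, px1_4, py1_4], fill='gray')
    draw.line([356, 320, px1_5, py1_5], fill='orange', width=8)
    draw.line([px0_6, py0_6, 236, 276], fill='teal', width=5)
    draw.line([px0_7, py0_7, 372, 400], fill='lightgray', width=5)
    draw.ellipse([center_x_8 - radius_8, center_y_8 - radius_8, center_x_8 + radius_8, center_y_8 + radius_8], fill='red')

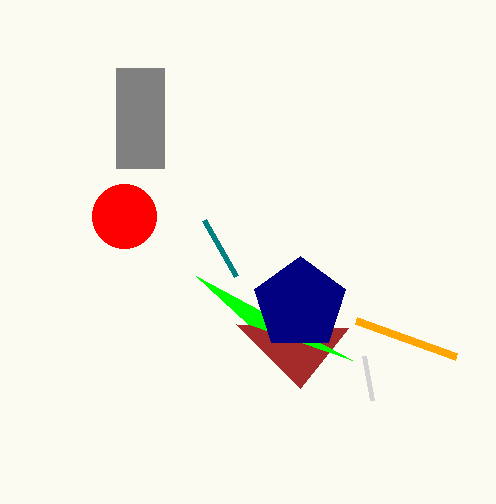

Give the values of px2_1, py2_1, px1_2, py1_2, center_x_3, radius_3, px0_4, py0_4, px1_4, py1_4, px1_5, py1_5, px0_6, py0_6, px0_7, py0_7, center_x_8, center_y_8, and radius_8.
px2_1 = 300
py2_1 = 388
px1_2 = 248
py1_2 = 324
center_x_3 = 300
radius_3 = 48
px0_4 = 116
py0_4 = 68
px1_4 = 164
py1_4 = 168
px1_5 = 456
py1_5 = 356
px0_6 = 204
py0_6 = 220
px0_7 = 364
py0_7 = 356
center_x_8 = 124
center_y_8 = 216
radius_8 = 32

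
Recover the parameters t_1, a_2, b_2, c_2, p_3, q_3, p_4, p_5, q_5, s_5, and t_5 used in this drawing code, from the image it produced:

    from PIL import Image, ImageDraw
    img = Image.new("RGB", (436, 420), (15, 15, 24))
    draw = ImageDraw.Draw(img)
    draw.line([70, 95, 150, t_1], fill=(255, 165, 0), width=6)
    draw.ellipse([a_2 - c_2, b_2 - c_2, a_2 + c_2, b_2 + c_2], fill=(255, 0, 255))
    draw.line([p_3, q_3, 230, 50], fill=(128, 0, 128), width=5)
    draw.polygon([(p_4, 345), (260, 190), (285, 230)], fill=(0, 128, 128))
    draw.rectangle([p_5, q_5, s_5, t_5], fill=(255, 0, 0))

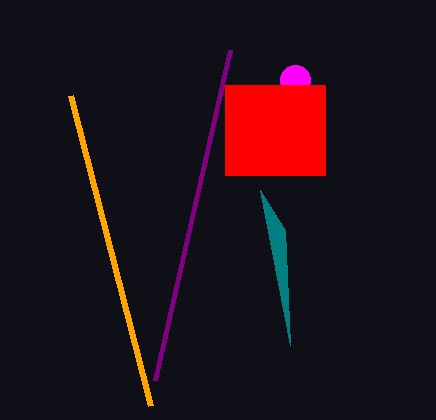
t_1 = 405
a_2 = 295
b_2 = 80
c_2 = 15
p_3 = 155
q_3 = 380
p_4 = 290
p_5 = 225
q_5 = 85
s_5 = 325
t_5 = 175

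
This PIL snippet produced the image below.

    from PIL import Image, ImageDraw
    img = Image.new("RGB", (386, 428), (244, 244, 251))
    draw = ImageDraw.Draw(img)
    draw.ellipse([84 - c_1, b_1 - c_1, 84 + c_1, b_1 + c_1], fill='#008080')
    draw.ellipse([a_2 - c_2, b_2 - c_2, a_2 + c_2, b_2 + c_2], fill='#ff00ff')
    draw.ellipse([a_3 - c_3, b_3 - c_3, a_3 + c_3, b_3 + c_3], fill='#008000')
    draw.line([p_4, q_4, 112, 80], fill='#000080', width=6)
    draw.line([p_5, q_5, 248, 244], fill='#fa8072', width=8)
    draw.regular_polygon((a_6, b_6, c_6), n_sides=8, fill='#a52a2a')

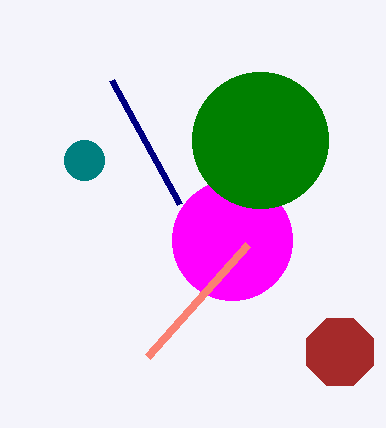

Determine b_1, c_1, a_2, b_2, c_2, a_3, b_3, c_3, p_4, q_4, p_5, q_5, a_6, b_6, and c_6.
b_1 = 160; c_1 = 20; a_2 = 232; b_2 = 240; c_2 = 60; a_3 = 260; b_3 = 140; c_3 = 68; p_4 = 180; q_4 = 204; p_5 = 148; q_5 = 356; a_6 = 340; b_6 = 352; c_6 = 36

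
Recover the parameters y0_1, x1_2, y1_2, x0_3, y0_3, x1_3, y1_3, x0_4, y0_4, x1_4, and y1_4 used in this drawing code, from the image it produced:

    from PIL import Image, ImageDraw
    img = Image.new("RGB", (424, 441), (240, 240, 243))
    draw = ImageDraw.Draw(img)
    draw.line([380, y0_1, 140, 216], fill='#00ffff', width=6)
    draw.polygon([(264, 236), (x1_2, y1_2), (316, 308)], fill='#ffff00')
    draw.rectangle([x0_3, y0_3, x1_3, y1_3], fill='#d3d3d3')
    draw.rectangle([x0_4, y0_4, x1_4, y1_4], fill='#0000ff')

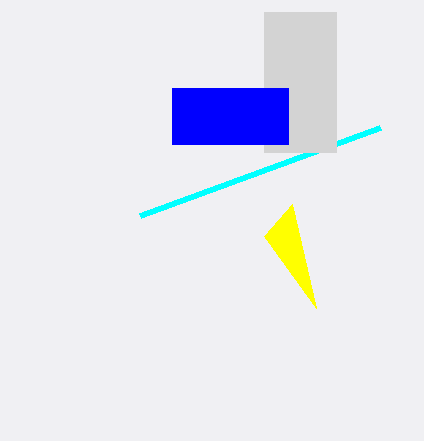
y0_1 = 128; x1_2 = 292; y1_2 = 204; x0_3 = 264; y0_3 = 12; x1_3 = 336; y1_3 = 152; x0_4 = 172; y0_4 = 88; x1_4 = 288; y1_4 = 144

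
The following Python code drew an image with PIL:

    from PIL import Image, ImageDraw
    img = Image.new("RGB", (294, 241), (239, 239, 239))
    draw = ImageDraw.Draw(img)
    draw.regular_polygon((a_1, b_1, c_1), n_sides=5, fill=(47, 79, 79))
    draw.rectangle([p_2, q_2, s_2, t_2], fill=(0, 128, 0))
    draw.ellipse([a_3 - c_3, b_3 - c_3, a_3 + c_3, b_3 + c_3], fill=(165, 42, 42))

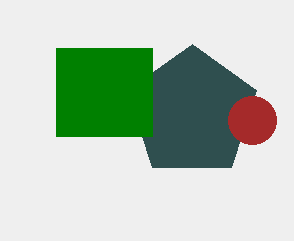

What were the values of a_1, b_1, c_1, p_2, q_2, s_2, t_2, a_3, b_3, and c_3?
a_1 = 192; b_1 = 112; c_1 = 68; p_2 = 56; q_2 = 48; s_2 = 152; t_2 = 136; a_3 = 252; b_3 = 120; c_3 = 24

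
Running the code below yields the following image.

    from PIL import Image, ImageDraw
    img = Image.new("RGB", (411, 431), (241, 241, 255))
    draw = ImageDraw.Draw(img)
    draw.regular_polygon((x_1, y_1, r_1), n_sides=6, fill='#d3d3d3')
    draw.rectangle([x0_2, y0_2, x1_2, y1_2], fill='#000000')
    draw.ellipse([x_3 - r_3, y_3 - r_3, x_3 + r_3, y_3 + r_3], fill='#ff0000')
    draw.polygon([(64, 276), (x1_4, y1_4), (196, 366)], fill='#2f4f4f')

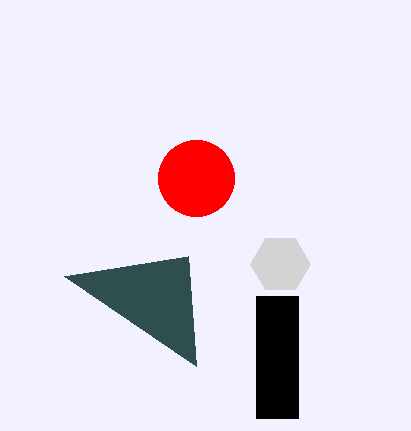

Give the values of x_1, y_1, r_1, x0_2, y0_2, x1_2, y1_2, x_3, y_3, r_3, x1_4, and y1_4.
x_1 = 280
y_1 = 264
r_1 = 30
x0_2 = 256
y0_2 = 296
x1_2 = 298
y1_2 = 418
x_3 = 196
y_3 = 178
r_3 = 38
x1_4 = 188
y1_4 = 256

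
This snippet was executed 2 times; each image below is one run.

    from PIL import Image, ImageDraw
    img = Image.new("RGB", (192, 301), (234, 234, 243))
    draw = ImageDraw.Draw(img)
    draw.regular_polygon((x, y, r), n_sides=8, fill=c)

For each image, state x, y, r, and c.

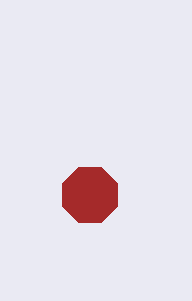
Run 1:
x = 90
y = 195
r = 30
c = 'brown'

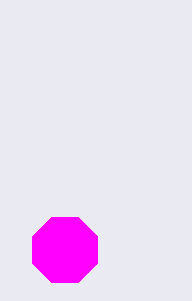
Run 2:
x = 65, y = 250, r = 35, c = 'magenta'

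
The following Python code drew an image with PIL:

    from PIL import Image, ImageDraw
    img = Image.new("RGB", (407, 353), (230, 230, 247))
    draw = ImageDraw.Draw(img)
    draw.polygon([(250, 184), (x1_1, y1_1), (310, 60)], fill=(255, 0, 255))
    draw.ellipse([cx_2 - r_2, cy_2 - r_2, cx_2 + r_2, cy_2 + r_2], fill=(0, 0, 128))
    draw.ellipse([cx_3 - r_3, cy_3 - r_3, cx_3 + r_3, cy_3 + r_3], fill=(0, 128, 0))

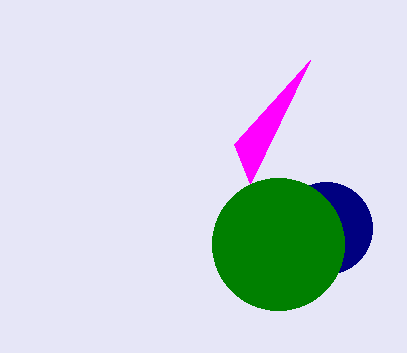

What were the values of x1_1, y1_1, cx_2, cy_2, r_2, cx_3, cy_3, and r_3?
x1_1 = 234
y1_1 = 144
cx_2 = 326
cy_2 = 228
r_2 = 46
cx_3 = 278
cy_3 = 244
r_3 = 66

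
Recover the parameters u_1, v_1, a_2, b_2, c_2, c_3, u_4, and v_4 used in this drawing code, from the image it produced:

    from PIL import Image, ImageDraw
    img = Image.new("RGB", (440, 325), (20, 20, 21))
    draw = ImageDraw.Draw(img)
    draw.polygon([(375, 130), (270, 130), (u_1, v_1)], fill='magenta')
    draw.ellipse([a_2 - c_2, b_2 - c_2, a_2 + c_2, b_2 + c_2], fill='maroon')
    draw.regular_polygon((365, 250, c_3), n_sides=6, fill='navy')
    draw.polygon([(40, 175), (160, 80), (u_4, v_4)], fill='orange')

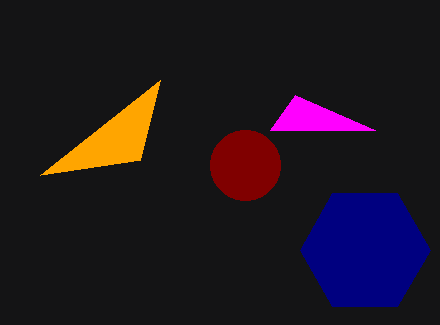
u_1 = 295
v_1 = 95
a_2 = 245
b_2 = 165
c_2 = 35
c_3 = 65
u_4 = 140
v_4 = 160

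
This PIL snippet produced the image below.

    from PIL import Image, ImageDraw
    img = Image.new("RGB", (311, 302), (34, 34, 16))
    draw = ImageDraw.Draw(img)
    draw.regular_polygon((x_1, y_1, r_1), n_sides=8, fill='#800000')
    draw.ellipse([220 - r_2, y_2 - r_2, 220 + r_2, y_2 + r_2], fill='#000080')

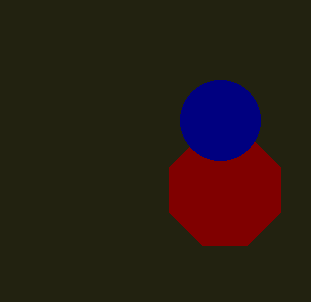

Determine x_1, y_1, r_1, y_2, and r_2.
x_1 = 225, y_1 = 190, r_1 = 60, y_2 = 120, r_2 = 40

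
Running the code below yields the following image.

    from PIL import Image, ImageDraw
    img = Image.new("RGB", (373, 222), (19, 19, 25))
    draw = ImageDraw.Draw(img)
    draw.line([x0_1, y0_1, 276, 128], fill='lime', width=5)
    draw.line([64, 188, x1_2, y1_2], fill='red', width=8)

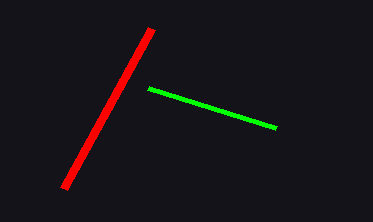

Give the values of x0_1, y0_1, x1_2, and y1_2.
x0_1 = 148, y0_1 = 88, x1_2 = 152, y1_2 = 28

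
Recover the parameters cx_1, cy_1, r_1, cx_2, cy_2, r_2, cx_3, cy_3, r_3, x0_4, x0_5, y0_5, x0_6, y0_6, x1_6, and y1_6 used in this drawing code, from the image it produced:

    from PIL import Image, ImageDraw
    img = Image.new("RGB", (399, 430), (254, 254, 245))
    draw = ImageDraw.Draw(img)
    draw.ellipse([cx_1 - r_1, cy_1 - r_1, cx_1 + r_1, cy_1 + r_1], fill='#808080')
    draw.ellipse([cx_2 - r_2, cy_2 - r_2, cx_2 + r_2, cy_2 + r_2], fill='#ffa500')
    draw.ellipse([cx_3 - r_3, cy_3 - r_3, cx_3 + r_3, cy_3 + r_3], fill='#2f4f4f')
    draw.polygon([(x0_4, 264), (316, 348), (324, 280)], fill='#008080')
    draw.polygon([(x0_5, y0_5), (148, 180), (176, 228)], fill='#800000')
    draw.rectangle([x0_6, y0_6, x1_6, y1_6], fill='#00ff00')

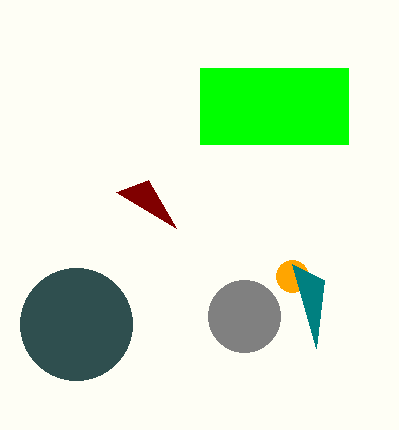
cx_1 = 244; cy_1 = 316; r_1 = 36; cx_2 = 292; cy_2 = 276; r_2 = 16; cx_3 = 76; cy_3 = 324; r_3 = 56; x0_4 = 292; x0_5 = 116; y0_5 = 192; x0_6 = 200; y0_6 = 68; x1_6 = 348; y1_6 = 144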